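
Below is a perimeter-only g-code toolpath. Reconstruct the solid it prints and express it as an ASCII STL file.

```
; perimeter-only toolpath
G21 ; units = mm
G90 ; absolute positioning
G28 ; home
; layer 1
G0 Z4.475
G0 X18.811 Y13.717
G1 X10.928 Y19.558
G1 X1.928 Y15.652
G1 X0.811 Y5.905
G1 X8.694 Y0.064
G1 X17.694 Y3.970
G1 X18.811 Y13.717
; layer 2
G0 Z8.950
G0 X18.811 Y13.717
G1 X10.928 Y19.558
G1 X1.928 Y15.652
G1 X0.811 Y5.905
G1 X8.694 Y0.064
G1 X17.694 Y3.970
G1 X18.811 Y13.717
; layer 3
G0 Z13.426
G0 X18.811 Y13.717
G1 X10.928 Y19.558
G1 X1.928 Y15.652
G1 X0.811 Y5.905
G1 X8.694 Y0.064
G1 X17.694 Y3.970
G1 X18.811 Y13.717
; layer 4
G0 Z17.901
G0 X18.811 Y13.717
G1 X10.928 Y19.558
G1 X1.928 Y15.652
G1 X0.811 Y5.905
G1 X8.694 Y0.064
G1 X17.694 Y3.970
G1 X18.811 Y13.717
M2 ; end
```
solid part
  facet normal 0.0000 0.0000 -1.0000
    outer loop
      vertex 1.928 15.652 0.000
      vertex 10.928 19.558 0.000
      vertex 18.811 13.717 0.000
    endloop
  endfacet
  facet normal 0.0000 0.0000 -1.0000
    outer loop
      vertex 0.811 5.905 0.000
      vertex 1.928 15.652 0.000
      vertex 18.811 13.717 0.000
    endloop
  endfacet
  facet normal 0.0000 0.0000 -1.0000
    outer loop
      vertex 8.694 0.064 0.000
      vertex 0.811 5.905 0.000
      vertex 18.811 13.717 0.000
    endloop
  endfacet
  facet normal 0.0000 0.0000 -1.0000
    outer loop
      vertex 17.694 3.970 0.000
      vertex 8.694 0.064 0.000
      vertex 18.811 13.717 0.000
    endloop
  endfacet
  facet normal 0.0000 0.0000 1.0000
    outer loop
      vertex 18.811 13.717 17.901
      vertex 10.928 19.558 17.901
      vertex 1.928 15.652 17.901
    endloop
  endfacet
  facet normal 0.0000 0.0000 1.0000
    outer loop
      vertex 18.811 13.717 17.901
      vertex 1.928 15.652 17.901
      vertex 0.811 5.905 17.901
    endloop
  endfacet
  facet normal 0.0000 0.0000 1.0000
    outer loop
      vertex 18.811 13.717 17.901
      vertex 0.811 5.905 17.901
      vertex 8.694 0.064 17.901
    endloop
  endfacet
  facet normal 0.0000 0.0000 1.0000
    outer loop
      vertex 18.811 13.717 17.901
      vertex 8.694 0.064 17.901
      vertex 17.694 3.970 17.901
    endloop
  endfacet
  facet normal 0.5953 0.8035 0.0000
    outer loop
      vertex 18.811 13.717 0.000
      vertex 10.928 19.558 0.000
      vertex 10.928 19.558 17.901
    endloop
  endfacet
  facet normal 0.5953 0.8035 0.0000
    outer loop
      vertex 18.811 13.717 0.000
      vertex 10.928 19.558 17.901
      vertex 18.811 13.717 17.901
    endloop
  endfacet
  facet normal -0.3981 0.9173 0.0000
    outer loop
      vertex 10.928 19.558 0.000
      vertex 1.928 15.652 0.000
      vertex 1.928 15.652 17.901
    endloop
  endfacet
  facet normal -0.3981 0.9173 0.0000
    outer loop
      vertex 10.928 19.558 0.000
      vertex 1.928 15.652 17.901
      vertex 10.928 19.558 17.901
    endloop
  endfacet
  facet normal -0.9935 0.1139 0.0000
    outer loop
      vertex 1.928 15.652 0.000
      vertex 0.811 5.905 0.000
      vertex 0.811 5.905 17.901
    endloop
  endfacet
  facet normal -0.9935 0.1139 0.0000
    outer loop
      vertex 1.928 15.652 0.000
      vertex 0.811 5.905 17.901
      vertex 1.928 15.652 17.901
    endloop
  endfacet
  facet normal -0.5953 -0.8035 0.0000
    outer loop
      vertex 0.811 5.905 0.000
      vertex 8.694 0.064 0.000
      vertex 8.694 0.064 17.901
    endloop
  endfacet
  facet normal -0.5953 -0.8035 0.0000
    outer loop
      vertex 0.811 5.905 0.000
      vertex 8.694 0.064 17.901
      vertex 0.811 5.905 17.901
    endloop
  endfacet
  facet normal 0.3981 -0.9173 0.0000
    outer loop
      vertex 8.694 0.064 0.000
      vertex 17.694 3.970 0.000
      vertex 17.694 3.970 17.901
    endloop
  endfacet
  facet normal 0.3981 -0.9173 0.0000
    outer loop
      vertex 8.694 0.064 0.000
      vertex 17.694 3.970 17.901
      vertex 8.694 0.064 17.901
    endloop
  endfacet
  facet normal 0.9935 -0.1139 0.0000
    outer loop
      vertex 17.694 3.970 0.000
      vertex 18.811 13.717 0.000
      vertex 18.811 13.717 17.901
    endloop
  endfacet
  facet normal 0.9935 -0.1139 0.0000
    outer loop
      vertex 17.694 3.970 0.000
      vertex 18.811 13.717 17.901
      vertex 17.694 3.970 17.901
    endloop
  endfacet
endsolid part

The G0 Z moves step by Δz≈4.475 mm. Every layer's G1 loop is the same polygon, so the solid is a straight extrusion of it from z=0 to z≈17.9. Closing with flat bottom and top caps and triangulating gives 20 facets — a regular 6-sided prism (a cylinder approximated with 6 flat sides), circumscribed radius ≈ 9.81 mm, height ≈ 17.9 mm.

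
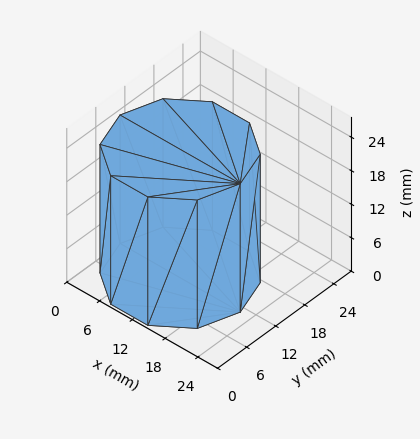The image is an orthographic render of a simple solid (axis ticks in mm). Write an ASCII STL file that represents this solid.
Reading the render: the shape is a regular 10-sided prism (a cylinder approximated with 10 flat sides), circumscribed radius ≈ 11 mm, height ≈ 23 mm (dimensions read to the nearest mm from the axis ticks). For the STL, each face is triangulated and given an outward normal.

solid part
  facet normal 0.0000 0.0000 -1.0000
    outer loop
      vertex 14.4 21.5 0.0
      vertex 19.9 17.5 0.0
      vertex 22.0 11.0 0.0
    endloop
  endfacet
  facet normal 0.0000 0.0000 -1.0000
    outer loop
      vertex 7.6 21.5 0.0
      vertex 14.4 21.5 0.0
      vertex 22.0 11.0 0.0
    endloop
  endfacet
  facet normal 0.0000 0.0000 -1.0000
    outer loop
      vertex 2.1 17.5 0.0
      vertex 7.6 21.5 0.0
      vertex 22.0 11.0 0.0
    endloop
  endfacet
  facet normal 0.0000 0.0000 -1.0000
    outer loop
      vertex 0.0 11.0 0.0
      vertex 2.1 17.5 0.0
      vertex 22.0 11.0 0.0
    endloop
  endfacet
  facet normal 0.0000 0.0000 -1.0000
    outer loop
      vertex 2.1 4.5 0.0
      vertex 0.0 11.0 0.0
      vertex 22.0 11.0 0.0
    endloop
  endfacet
  facet normal 0.0000 0.0000 -1.0000
    outer loop
      vertex 7.6 0.5 0.0
      vertex 2.1 4.5 0.0
      vertex 22.0 11.0 0.0
    endloop
  endfacet
  facet normal 0.0000 0.0000 -1.0000
    outer loop
      vertex 14.4 0.5 0.0
      vertex 7.6 0.5 0.0
      vertex 22.0 11.0 0.0
    endloop
  endfacet
  facet normal 0.0000 0.0000 -1.0000
    outer loop
      vertex 19.9 4.5 0.0
      vertex 14.4 0.5 0.0
      vertex 22.0 11.0 0.0
    endloop
  endfacet
  facet normal 0.0000 0.0000 1.0000
    outer loop
      vertex 22.0 11.0 23.0
      vertex 19.9 17.5 23.0
      vertex 14.4 21.5 23.0
    endloop
  endfacet
  facet normal 0.0000 0.0000 1.0000
    outer loop
      vertex 22.0 11.0 23.0
      vertex 14.4 21.5 23.0
      vertex 7.6 21.5 23.0
    endloop
  endfacet
  facet normal 0.0000 0.0000 1.0000
    outer loop
      vertex 22.0 11.0 23.0
      vertex 7.6 21.5 23.0
      vertex 2.1 17.5 23.0
    endloop
  endfacet
  facet normal 0.0000 0.0000 1.0000
    outer loop
      vertex 22.0 11.0 23.0
      vertex 2.1 17.5 23.0
      vertex 0.0 11.0 23.0
    endloop
  endfacet
  facet normal 0.0000 0.0000 1.0000
    outer loop
      vertex 22.0 11.0 23.0
      vertex 0.0 11.0 23.0
      vertex 2.1 4.5 23.0
    endloop
  endfacet
  facet normal 0.0000 0.0000 1.0000
    outer loop
      vertex 22.0 11.0 23.0
      vertex 2.1 4.5 23.0
      vertex 7.6 0.5 23.0
    endloop
  endfacet
  facet normal 0.0000 0.0000 1.0000
    outer loop
      vertex 22.0 11.0 23.0
      vertex 7.6 0.5 23.0
      vertex 14.4 0.5 23.0
    endloop
  endfacet
  facet normal 0.0000 0.0000 1.0000
    outer loop
      vertex 22.0 11.0 23.0
      vertex 14.4 0.5 23.0
      vertex 19.9 4.5 23.0
    endloop
  endfacet
  facet normal 0.9516 0.3074 0.0000
    outer loop
      vertex 22.0 11.0 0.0
      vertex 19.9 17.5 0.0
      vertex 19.9 17.5 23.0
    endloop
  endfacet
  facet normal 0.9516 0.3074 0.0000
    outer loop
      vertex 22.0 11.0 0.0
      vertex 19.9 17.5 23.0
      vertex 22.0 11.0 23.0
    endloop
  endfacet
  facet normal 0.5882 0.8087 0.0000
    outer loop
      vertex 19.9 17.5 0.0
      vertex 14.4 21.5 0.0
      vertex 14.4 21.5 23.0
    endloop
  endfacet
  facet normal 0.5882 0.8087 0.0000
    outer loop
      vertex 19.9 17.5 0.0
      vertex 14.4 21.5 23.0
      vertex 19.9 17.5 23.0
    endloop
  endfacet
  facet normal 0.0000 1.0000 0.0000
    outer loop
      vertex 14.4 21.5 0.0
      vertex 7.6 21.5 0.0
      vertex 7.6 21.5 23.0
    endloop
  endfacet
  facet normal 0.0000 1.0000 0.0000
    outer loop
      vertex 14.4 21.5 0.0
      vertex 7.6 21.5 23.0
      vertex 14.4 21.5 23.0
    endloop
  endfacet
  facet normal -0.5882 0.8087 0.0000
    outer loop
      vertex 7.6 21.5 0.0
      vertex 2.1 17.5 0.0
      vertex 2.1 17.5 23.0
    endloop
  endfacet
  facet normal -0.5882 0.8087 0.0000
    outer loop
      vertex 7.6 21.5 0.0
      vertex 2.1 17.5 23.0
      vertex 7.6 21.5 23.0
    endloop
  endfacet
  facet normal -0.9516 0.3074 0.0000
    outer loop
      vertex 2.1 17.5 0.0
      vertex 0.0 11.0 0.0
      vertex 0.0 11.0 23.0
    endloop
  endfacet
  facet normal -0.9516 0.3074 0.0000
    outer loop
      vertex 2.1 17.5 0.0
      vertex 0.0 11.0 23.0
      vertex 2.1 17.5 23.0
    endloop
  endfacet
  facet normal -0.9516 -0.3074 0.0000
    outer loop
      vertex 0.0 11.0 0.0
      vertex 2.1 4.5 0.0
      vertex 2.1 4.5 23.0
    endloop
  endfacet
  facet normal -0.9516 -0.3074 0.0000
    outer loop
      vertex 0.0 11.0 0.0
      vertex 2.1 4.5 23.0
      vertex 0.0 11.0 23.0
    endloop
  endfacet
  facet normal -0.5882 -0.8087 0.0000
    outer loop
      vertex 2.1 4.5 0.0
      vertex 7.6 0.5 0.0
      vertex 7.6 0.5 23.0
    endloop
  endfacet
  facet normal -0.5882 -0.8087 0.0000
    outer loop
      vertex 2.1 4.5 0.0
      vertex 7.6 0.5 23.0
      vertex 2.1 4.5 23.0
    endloop
  endfacet
  facet normal 0.0000 -1.0000 0.0000
    outer loop
      vertex 7.6 0.5 0.0
      vertex 14.4 0.5 0.0
      vertex 14.4 0.5 23.0
    endloop
  endfacet
  facet normal 0.0000 -1.0000 0.0000
    outer loop
      vertex 7.6 0.5 0.0
      vertex 14.4 0.5 23.0
      vertex 7.6 0.5 23.0
    endloop
  endfacet
  facet normal 0.5882 -0.8087 0.0000
    outer loop
      vertex 14.4 0.5 0.0
      vertex 19.9 4.5 0.0
      vertex 19.9 4.5 23.0
    endloop
  endfacet
  facet normal 0.5882 -0.8087 0.0000
    outer loop
      vertex 14.4 0.5 0.0
      vertex 19.9 4.5 23.0
      vertex 14.4 0.5 23.0
    endloop
  endfacet
  facet normal 0.9516 -0.3074 0.0000
    outer loop
      vertex 19.9 4.5 0.0
      vertex 22.0 11.0 0.0
      vertex 22.0 11.0 23.0
    endloop
  endfacet
  facet normal 0.9516 -0.3074 0.0000
    outer loop
      vertex 19.9 4.5 0.0
      vertex 22.0 11.0 23.0
      vertex 19.9 4.5 23.0
    endloop
  endfacet
endsolid part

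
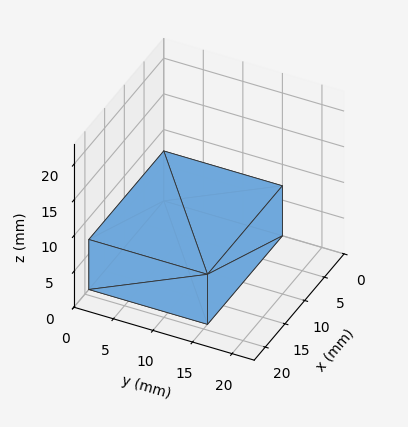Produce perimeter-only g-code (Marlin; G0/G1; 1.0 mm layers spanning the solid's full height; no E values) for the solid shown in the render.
Reading the render: the shape is a rectangular box, roughly 19 × 15 mm footprint and 7 mm tall (dimensions read to the nearest mm from the axis ticks). For the g-code, the solid's height is divided into equal slices at the stated Δz and each level perimeter traced with G1 moves after a G0 lift.

; perimeter-only toolpath
G21 ; units = mm
G90 ; absolute positioning
G28 ; home
; layer 1
G0 Z1.0
G0 X0.0 Y0.0
G1 X19.0 Y0.0
G1 X19.0 Y15.0
G1 X0.0 Y15.0
G1 X0.0 Y0.0
; layer 2
G0 Z2.0
G0 X0.0 Y0.0
G1 X19.0 Y0.0
G1 X19.0 Y15.0
G1 X0.0 Y15.0
G1 X0.0 Y0.0
; layer 3
G0 Z3.0
G0 X0.0 Y0.0
G1 X19.0 Y0.0
G1 X19.0 Y15.0
G1 X0.0 Y15.0
G1 X0.0 Y0.0
; layer 4
G0 Z4.0
G0 X0.0 Y0.0
G1 X19.0 Y0.0
G1 X19.0 Y15.0
G1 X0.0 Y15.0
G1 X0.0 Y0.0
; layer 5
G0 Z5.0
G0 X0.0 Y0.0
G1 X19.0 Y0.0
G1 X19.0 Y15.0
G1 X0.0 Y15.0
G1 X0.0 Y0.0
; layer 6
G0 Z6.0
G0 X0.0 Y0.0
G1 X19.0 Y0.0
G1 X19.0 Y15.0
G1 X0.0 Y15.0
G1 X0.0 Y0.0
; layer 7
G0 Z7.0
G0 X0.0 Y0.0
G1 X19.0 Y0.0
G1 X19.0 Y15.0
G1 X0.0 Y15.0
G1 X0.0 Y0.0
M2 ; end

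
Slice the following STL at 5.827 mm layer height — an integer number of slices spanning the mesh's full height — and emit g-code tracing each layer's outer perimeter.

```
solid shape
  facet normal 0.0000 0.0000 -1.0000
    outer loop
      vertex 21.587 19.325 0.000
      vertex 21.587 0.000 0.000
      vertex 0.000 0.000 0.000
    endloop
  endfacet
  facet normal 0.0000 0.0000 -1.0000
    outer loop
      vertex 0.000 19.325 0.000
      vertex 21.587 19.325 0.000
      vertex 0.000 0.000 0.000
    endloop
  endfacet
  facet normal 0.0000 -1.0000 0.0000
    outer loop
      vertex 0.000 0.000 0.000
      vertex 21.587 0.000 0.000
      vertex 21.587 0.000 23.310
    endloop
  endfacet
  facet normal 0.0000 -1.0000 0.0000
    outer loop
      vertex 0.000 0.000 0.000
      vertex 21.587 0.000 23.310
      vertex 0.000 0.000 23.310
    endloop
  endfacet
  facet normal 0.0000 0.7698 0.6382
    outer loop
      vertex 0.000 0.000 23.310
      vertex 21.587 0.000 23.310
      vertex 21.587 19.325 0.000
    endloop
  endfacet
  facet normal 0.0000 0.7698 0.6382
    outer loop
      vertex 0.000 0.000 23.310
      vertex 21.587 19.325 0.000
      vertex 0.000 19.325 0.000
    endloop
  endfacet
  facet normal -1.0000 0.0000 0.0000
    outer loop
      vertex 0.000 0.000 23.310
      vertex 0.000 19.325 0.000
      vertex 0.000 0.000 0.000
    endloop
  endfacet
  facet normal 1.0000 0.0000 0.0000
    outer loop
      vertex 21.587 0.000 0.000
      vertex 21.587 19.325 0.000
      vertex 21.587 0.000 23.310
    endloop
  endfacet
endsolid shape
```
; perimeter-only toolpath
G21 ; units = mm
G90 ; absolute positioning
G28 ; home
; layer 1
G0 Z5.827
G0 X0.000 Y0.000
G1 X21.587 Y0.000
G1 X21.587 Y14.494
G1 X0.000 Y14.494
G1 X0.000 Y0.000
; layer 2
G0 Z11.655
G0 X0.000 Y0.000
G1 X21.587 Y0.000
G1 X21.587 Y9.662
G1 X0.000 Y9.662
G1 X0.000 Y0.000
; layer 3
G0 Z17.482
G0 X0.000 Y0.000
G1 X21.587 Y0.000
G1 X21.587 Y4.831
G1 X0.000 Y4.831
G1 X0.000 Y0.000
M2 ; end

The solid is a wedge (ramp): 21.6 × 19.3 mm base, rising to 23.3 mm along the y=0 edge and sloping linearly to z=0 at y=19.3. Slicing at Δz = 5.827 mm — 4 equal slices spanning the solid's height, so layer i sits at z = i·h/4 — gives 3 non-empty perimeters. Each is a 4-segment closed polygon; G0 lifts to the layer z and rapids to the start vertex, then G1 traces the edges. The cross-section shrinks linearly with z (the slice at the apex is degenerate and omitted).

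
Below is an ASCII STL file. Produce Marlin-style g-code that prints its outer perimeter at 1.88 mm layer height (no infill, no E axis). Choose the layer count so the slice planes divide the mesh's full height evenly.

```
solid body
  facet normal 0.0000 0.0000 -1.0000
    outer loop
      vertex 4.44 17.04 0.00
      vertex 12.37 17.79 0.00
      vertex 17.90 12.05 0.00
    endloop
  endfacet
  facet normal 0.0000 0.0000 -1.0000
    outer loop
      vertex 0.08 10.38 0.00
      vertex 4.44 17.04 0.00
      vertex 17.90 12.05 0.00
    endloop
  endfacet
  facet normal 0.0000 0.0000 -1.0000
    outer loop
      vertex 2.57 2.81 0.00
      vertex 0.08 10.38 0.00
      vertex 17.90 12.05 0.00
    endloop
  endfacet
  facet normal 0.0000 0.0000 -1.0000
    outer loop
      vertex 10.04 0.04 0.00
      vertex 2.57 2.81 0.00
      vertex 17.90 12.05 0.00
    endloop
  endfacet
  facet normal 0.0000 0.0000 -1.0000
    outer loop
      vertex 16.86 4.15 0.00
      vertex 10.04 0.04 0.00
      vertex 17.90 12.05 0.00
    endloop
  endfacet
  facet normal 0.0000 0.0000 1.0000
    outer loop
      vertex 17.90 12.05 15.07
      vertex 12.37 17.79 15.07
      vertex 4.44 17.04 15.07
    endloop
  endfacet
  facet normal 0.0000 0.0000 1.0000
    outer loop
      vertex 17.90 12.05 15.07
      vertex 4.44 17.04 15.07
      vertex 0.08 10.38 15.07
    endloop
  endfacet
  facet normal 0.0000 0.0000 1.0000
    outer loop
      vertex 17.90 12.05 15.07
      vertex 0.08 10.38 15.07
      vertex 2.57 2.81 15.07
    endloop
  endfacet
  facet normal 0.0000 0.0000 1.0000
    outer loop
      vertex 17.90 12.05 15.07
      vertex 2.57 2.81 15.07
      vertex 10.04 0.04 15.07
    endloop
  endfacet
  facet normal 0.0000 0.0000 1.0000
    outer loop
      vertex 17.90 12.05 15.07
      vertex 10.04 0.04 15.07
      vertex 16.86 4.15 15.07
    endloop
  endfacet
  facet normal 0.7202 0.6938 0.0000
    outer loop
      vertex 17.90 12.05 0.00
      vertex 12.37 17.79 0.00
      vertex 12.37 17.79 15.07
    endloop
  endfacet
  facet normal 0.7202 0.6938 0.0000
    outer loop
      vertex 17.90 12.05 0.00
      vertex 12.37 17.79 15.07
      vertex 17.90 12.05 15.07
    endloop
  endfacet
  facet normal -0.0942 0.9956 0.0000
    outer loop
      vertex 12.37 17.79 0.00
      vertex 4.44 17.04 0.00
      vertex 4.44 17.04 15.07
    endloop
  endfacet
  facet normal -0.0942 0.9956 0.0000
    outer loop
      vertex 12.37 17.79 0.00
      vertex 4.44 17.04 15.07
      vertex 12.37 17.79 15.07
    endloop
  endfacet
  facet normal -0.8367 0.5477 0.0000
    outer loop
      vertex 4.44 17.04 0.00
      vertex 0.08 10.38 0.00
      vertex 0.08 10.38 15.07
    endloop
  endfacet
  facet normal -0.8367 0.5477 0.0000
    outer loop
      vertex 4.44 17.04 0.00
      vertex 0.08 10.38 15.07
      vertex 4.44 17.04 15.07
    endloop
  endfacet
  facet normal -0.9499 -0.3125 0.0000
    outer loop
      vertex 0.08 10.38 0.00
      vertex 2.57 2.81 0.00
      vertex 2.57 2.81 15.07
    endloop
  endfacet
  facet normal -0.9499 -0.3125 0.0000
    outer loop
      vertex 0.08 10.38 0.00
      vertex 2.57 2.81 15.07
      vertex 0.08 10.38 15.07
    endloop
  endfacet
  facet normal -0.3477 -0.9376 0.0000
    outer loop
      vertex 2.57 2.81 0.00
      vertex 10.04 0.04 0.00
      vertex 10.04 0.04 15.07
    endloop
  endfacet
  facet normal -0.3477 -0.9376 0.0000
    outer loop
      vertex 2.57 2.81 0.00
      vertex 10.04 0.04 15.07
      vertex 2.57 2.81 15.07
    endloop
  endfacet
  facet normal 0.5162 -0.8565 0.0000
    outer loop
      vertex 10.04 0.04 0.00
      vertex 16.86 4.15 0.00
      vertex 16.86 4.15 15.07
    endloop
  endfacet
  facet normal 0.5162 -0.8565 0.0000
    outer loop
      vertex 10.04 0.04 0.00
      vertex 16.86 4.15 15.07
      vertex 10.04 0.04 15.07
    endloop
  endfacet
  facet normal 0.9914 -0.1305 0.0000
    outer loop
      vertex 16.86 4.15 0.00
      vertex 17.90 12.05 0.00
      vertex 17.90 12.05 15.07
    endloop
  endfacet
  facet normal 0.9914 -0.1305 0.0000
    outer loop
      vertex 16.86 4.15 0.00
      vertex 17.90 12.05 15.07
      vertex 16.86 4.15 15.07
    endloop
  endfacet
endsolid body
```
; perimeter-only toolpath
G21 ; units = mm
G90 ; absolute positioning
G28 ; home
; layer 1
G0 Z1.88
G0 X17.90 Y12.05
G1 X12.37 Y17.79
G1 X4.44 Y17.04
G1 X0.08 Y10.38
G1 X2.57 Y2.81
G1 X10.04 Y0.04
G1 X16.86 Y4.15
G1 X17.90 Y12.05
; layer 2
G0 Z3.77
G0 X17.90 Y12.05
G1 X12.37 Y17.79
G1 X4.44 Y17.04
G1 X0.08 Y10.38
G1 X2.57 Y2.81
G1 X10.04 Y0.04
G1 X16.86 Y4.15
G1 X17.90 Y12.05
; layer 3
G0 Z5.65
G0 X17.90 Y12.05
G1 X12.37 Y17.79
G1 X4.44 Y17.04
G1 X0.08 Y10.38
G1 X2.57 Y2.81
G1 X10.04 Y0.04
G1 X16.86 Y4.15
G1 X17.90 Y12.05
; layer 4
G0 Z7.54
G0 X17.90 Y12.05
G1 X12.37 Y17.79
G1 X4.44 Y17.04
G1 X0.08 Y10.38
G1 X2.57 Y2.81
G1 X10.04 Y0.04
G1 X16.86 Y4.15
G1 X17.90 Y12.05
; layer 5
G0 Z9.42
G0 X17.90 Y12.05
G1 X12.37 Y17.79
G1 X4.44 Y17.04
G1 X0.08 Y10.38
G1 X2.57 Y2.81
G1 X10.04 Y0.04
G1 X16.86 Y4.15
G1 X17.90 Y12.05
; layer 6
G0 Z11.30
G0 X17.90 Y12.05
G1 X12.37 Y17.79
G1 X4.44 Y17.04
G1 X0.08 Y10.38
G1 X2.57 Y2.81
G1 X10.04 Y0.04
G1 X16.86 Y4.15
G1 X17.90 Y12.05
; layer 7
G0 Z13.19
G0 X17.90 Y12.05
G1 X12.37 Y17.79
G1 X4.44 Y17.04
G1 X0.08 Y10.38
G1 X2.57 Y2.81
G1 X10.04 Y0.04
G1 X16.86 Y4.15
G1 X17.90 Y12.05
; layer 8
G0 Z15.07
G0 X17.90 Y12.05
G1 X12.37 Y17.79
G1 X4.44 Y17.04
G1 X0.08 Y10.38
G1 X2.57 Y2.81
G1 X10.04 Y0.04
G1 X16.86 Y4.15
G1 X17.90 Y12.05
M2 ; end

The solid is a regular 7-sided prism (a cylinder approximated with 7 flat sides), circumscribed radius ≈ 9.18 mm, height ≈ 15.1 mm. Slicing at Δz = 1.88 mm — 8 equal slices spanning the solid's height, so layer i sits at z = i·h/8 — gives 8 non-empty perimeters. Each is a 7-segment closed polygon; G0 lifts to the layer z and rapids to the start vertex, then G1 traces the edges.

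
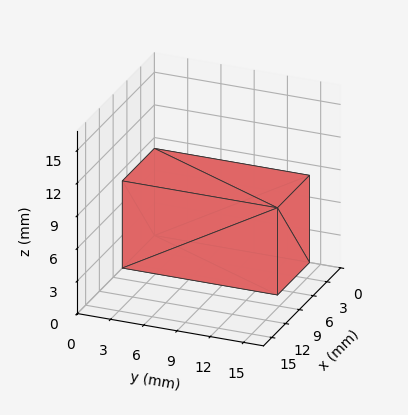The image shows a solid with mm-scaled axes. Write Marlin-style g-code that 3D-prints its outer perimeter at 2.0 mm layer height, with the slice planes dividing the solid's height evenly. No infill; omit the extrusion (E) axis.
Reading the render: the shape is a rectangular box, roughly 7 × 14 mm footprint and 8 mm tall (dimensions read to the nearest mm from the axis ticks). For the g-code, the solid's height is divided into equal slices at the stated Δz and each level perimeter traced with G1 moves after a G0 lift.

; perimeter-only toolpath
G21 ; units = mm
G90 ; absolute positioning
G28 ; home
; layer 1
G0 Z2.0
G0 X0.0 Y0.0
G1 X7.0 Y0.0
G1 X7.0 Y14.0
G1 X0.0 Y14.0
G1 X0.0 Y0.0
; layer 2
G0 Z4.0
G0 X0.0 Y0.0
G1 X7.0 Y0.0
G1 X7.0 Y14.0
G1 X0.0 Y14.0
G1 X0.0 Y0.0
; layer 3
G0 Z6.0
G0 X0.0 Y0.0
G1 X7.0 Y0.0
G1 X7.0 Y14.0
G1 X0.0 Y14.0
G1 X0.0 Y0.0
; layer 4
G0 Z8.0
G0 X0.0 Y0.0
G1 X7.0 Y0.0
G1 X7.0 Y14.0
G1 X0.0 Y14.0
G1 X0.0 Y0.0
M2 ; end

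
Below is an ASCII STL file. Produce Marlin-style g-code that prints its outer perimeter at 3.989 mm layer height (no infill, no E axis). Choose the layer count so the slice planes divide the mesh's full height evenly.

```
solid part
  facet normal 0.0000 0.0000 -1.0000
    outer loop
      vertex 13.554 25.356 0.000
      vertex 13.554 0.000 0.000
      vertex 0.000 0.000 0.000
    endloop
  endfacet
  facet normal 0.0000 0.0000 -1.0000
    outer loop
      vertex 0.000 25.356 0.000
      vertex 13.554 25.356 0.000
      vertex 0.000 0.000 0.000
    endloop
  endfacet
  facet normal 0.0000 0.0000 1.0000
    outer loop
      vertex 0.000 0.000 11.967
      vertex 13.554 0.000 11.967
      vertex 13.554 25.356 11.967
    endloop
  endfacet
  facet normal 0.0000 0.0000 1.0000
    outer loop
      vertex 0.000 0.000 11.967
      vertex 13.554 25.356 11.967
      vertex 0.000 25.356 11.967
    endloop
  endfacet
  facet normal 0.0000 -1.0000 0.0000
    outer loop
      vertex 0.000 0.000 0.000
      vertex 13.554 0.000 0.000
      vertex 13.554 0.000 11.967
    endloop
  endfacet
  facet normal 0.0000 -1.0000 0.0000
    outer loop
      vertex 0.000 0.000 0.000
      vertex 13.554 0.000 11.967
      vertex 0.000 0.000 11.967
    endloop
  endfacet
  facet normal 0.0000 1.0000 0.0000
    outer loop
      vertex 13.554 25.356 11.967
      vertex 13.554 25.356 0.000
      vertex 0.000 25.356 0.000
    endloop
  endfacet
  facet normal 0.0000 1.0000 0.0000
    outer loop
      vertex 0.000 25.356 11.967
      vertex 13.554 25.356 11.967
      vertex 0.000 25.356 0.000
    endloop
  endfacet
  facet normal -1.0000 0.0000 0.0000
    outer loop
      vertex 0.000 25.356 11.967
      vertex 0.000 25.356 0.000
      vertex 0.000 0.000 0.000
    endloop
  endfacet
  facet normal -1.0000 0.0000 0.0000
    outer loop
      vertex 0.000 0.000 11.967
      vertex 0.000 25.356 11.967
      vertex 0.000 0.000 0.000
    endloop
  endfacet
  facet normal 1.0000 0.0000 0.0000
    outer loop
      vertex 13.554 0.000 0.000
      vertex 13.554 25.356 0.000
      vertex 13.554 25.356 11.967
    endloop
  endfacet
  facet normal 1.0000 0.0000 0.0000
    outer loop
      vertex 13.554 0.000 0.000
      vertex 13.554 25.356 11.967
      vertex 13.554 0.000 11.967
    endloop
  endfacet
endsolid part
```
; perimeter-only toolpath
G21 ; units = mm
G90 ; absolute positioning
G28 ; home
; layer 1
G0 Z3.989
G0 X0.000 Y0.000
G1 X13.554 Y0.000
G1 X13.554 Y25.356
G1 X0.000 Y25.356
G1 X0.000 Y0.000
; layer 2
G0 Z7.978
G0 X0.000 Y0.000
G1 X13.554 Y0.000
G1 X13.554 Y25.356
G1 X0.000 Y25.356
G1 X0.000 Y0.000
; layer 3
G0 Z11.967
G0 X0.000 Y0.000
G1 X13.554 Y0.000
G1 X13.554 Y25.356
G1 X0.000 Y25.356
G1 X0.000 Y0.000
M2 ; end

The solid is a rectangular box, roughly 13.6 × 25.4 mm footprint and 12 mm tall. Slicing at Δz = 3.989 mm — 3 equal slices spanning the solid's height, so layer i sits at z = i·h/3 — gives 3 non-empty perimeters. Each is a 4-segment closed polygon; G0 lifts to the layer z and rapids to the start vertex, then G1 traces the edges.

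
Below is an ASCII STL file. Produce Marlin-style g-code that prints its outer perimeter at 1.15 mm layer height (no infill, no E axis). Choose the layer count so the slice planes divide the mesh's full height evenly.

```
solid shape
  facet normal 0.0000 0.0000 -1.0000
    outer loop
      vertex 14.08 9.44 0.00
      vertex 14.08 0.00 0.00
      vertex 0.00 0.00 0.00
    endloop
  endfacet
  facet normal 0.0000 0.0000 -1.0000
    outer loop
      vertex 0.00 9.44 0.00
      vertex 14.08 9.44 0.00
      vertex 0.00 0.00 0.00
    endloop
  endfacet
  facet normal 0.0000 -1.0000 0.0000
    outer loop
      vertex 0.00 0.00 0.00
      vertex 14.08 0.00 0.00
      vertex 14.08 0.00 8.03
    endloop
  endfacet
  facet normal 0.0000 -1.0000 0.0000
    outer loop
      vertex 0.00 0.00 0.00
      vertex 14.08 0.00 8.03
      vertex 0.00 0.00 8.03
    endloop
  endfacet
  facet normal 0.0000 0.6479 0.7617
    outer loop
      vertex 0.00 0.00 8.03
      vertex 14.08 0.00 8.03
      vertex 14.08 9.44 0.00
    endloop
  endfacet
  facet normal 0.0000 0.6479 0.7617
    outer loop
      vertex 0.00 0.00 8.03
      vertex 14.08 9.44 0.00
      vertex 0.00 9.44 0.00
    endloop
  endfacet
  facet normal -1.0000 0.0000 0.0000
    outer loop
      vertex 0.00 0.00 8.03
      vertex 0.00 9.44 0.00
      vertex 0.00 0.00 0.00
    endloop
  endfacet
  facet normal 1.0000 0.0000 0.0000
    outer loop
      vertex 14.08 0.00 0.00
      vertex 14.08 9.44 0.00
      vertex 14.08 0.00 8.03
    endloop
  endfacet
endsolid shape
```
; perimeter-only toolpath
G21 ; units = mm
G90 ; absolute positioning
G28 ; home
; layer 1
G0 Z1.15
G0 X0.00 Y0.00
G1 X14.08 Y0.00
G1 X14.08 Y8.09
G1 X0.00 Y8.09
G1 X0.00 Y0.00
; layer 2
G0 Z2.29
G0 X0.00 Y0.00
G1 X14.08 Y0.00
G1 X14.08 Y6.74
G1 X0.00 Y6.74
G1 X0.00 Y0.00
; layer 3
G0 Z3.44
G0 X0.00 Y0.00
G1 X14.08 Y0.00
G1 X14.08 Y5.39
G1 X0.00 Y5.39
G1 X0.00 Y0.00
; layer 4
G0 Z4.59
G0 X0.00 Y0.00
G1 X14.08 Y0.00
G1 X14.08 Y4.05
G1 X0.00 Y4.05
G1 X0.00 Y0.00
; layer 5
G0 Z5.74
G0 X0.00 Y0.00
G1 X14.08 Y0.00
G1 X14.08 Y2.70
G1 X0.00 Y2.70
G1 X0.00 Y0.00
; layer 6
G0 Z6.88
G0 X0.00 Y0.00
G1 X14.08 Y0.00
G1 X14.08 Y1.35
G1 X0.00 Y1.35
G1 X0.00 Y0.00
M2 ; end

The solid is a wedge (ramp): 14.1 × 9.44 mm base, rising to 8.03 mm along the y=0 edge and sloping linearly to z=0 at y=9.44. Slicing at Δz = 1.15 mm — 7 equal slices spanning the solid's height, so layer i sits at z = i·h/7 — gives 6 non-empty perimeters. Each is a 4-segment closed polygon; G0 lifts to the layer z and rapids to the start vertex, then G1 traces the edges. The cross-section shrinks linearly with z (the slice at the apex is degenerate and omitted).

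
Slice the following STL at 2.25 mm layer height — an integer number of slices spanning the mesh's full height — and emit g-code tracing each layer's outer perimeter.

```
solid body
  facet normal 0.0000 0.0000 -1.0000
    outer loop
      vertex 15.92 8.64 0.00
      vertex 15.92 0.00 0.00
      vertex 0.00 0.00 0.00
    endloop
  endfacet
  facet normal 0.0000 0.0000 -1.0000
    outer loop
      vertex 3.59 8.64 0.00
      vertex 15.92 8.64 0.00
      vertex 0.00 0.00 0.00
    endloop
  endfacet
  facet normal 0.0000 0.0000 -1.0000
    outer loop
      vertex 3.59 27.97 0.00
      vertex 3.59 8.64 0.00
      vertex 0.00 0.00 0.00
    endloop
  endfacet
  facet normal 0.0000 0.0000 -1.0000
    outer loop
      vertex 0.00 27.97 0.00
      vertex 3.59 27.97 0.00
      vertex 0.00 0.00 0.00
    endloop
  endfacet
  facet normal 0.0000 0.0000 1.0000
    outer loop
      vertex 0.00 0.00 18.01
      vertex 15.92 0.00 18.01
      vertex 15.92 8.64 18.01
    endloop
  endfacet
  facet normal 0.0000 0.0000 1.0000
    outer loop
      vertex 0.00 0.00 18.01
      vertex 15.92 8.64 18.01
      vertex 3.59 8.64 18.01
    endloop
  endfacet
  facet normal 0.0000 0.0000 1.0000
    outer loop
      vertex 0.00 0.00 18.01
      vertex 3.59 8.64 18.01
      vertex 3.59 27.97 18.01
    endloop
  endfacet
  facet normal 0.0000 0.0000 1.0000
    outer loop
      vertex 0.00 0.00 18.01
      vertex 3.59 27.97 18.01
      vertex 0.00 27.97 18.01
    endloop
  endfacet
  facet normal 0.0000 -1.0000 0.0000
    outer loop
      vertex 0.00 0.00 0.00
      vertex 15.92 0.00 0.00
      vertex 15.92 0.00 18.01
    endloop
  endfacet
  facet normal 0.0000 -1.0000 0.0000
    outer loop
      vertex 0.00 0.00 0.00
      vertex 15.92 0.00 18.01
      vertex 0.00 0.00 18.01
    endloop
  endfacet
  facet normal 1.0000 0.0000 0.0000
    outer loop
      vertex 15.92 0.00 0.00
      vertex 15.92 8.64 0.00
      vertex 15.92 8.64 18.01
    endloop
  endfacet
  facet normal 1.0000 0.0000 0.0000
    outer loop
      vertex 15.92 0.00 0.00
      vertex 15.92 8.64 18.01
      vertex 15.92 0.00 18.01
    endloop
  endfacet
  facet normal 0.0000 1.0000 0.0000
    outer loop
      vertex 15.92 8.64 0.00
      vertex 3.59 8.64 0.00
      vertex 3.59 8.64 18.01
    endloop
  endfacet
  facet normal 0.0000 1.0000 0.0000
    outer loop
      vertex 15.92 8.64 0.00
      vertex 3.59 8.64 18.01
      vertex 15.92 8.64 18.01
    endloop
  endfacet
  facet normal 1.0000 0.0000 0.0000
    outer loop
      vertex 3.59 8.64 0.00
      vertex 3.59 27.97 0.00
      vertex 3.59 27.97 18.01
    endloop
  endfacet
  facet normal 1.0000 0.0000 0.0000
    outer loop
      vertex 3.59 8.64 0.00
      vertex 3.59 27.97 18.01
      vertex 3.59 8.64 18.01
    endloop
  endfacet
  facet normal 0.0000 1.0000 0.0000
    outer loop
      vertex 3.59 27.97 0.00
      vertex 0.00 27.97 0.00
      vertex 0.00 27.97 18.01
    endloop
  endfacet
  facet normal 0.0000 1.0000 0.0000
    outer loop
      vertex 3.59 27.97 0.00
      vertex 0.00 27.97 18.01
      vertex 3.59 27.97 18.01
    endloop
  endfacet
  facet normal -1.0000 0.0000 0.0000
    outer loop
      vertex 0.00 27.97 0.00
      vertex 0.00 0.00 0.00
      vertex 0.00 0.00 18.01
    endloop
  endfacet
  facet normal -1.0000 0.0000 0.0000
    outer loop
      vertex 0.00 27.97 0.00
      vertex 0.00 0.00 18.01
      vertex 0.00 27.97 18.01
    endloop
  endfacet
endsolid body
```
; perimeter-only toolpath
G21 ; units = mm
G90 ; absolute positioning
G28 ; home
; layer 1
G0 Z2.25
G0 X0.00 Y0.00
G1 X15.92 Y0.00
G1 X15.92 Y8.64
G1 X3.59 Y8.64
G1 X3.59 Y27.97
G1 X0.00 Y27.97
G1 X0.00 Y0.00
; layer 2
G0 Z4.50
G0 X0.00 Y0.00
G1 X15.92 Y0.00
G1 X15.92 Y8.64
G1 X3.59 Y8.64
G1 X3.59 Y27.97
G1 X0.00 Y27.97
G1 X0.00 Y0.00
; layer 3
G0 Z6.75
G0 X0.00 Y0.00
G1 X15.92 Y0.00
G1 X15.92 Y8.64
G1 X3.59 Y8.64
G1 X3.59 Y27.97
G1 X0.00 Y27.97
G1 X0.00 Y0.00
; layer 4
G0 Z9.01
G0 X0.00 Y0.00
G1 X15.92 Y0.00
G1 X15.92 Y8.64
G1 X3.59 Y8.64
G1 X3.59 Y27.97
G1 X0.00 Y27.97
G1 X0.00 Y0.00
; layer 5
G0 Z11.26
G0 X0.00 Y0.00
G1 X15.92 Y0.00
G1 X15.92 Y8.64
G1 X3.59 Y8.64
G1 X3.59 Y27.97
G1 X0.00 Y27.97
G1 X0.00 Y0.00
; layer 6
G0 Z13.51
G0 X0.00 Y0.00
G1 X15.92 Y0.00
G1 X15.92 Y8.64
G1 X3.59 Y8.64
G1 X3.59 Y27.97
G1 X0.00 Y27.97
G1 X0.00 Y0.00
; layer 7
G0 Z15.76
G0 X0.00 Y0.00
G1 X15.92 Y0.00
G1 X15.92 Y8.64
G1 X3.59 Y8.64
G1 X3.59 Y27.97
G1 X0.00 Y27.97
G1 X0.00 Y0.00
; layer 8
G0 Z18.01
G0 X0.00 Y0.00
G1 X15.92 Y0.00
G1 X15.92 Y8.64
G1 X3.59 Y8.64
G1 X3.59 Y27.97
G1 X0.00 Y27.97
G1 X0.00 Y0.00
M2 ; end

The solid is an L-shaped prism: outer 15.9 × 28 mm, arm thicknesses ≈ 8.64 mm (horizontal) and 3.59 mm (vertical), extruded 18 mm in z. Slicing at Δz = 2.25 mm — 8 equal slices spanning the solid's height, so layer i sits at z = i·h/8 — gives 8 non-empty perimeters. Each is a 6-segment closed polygon; G0 lifts to the layer z and rapids to the start vertex, then G1 traces the edges.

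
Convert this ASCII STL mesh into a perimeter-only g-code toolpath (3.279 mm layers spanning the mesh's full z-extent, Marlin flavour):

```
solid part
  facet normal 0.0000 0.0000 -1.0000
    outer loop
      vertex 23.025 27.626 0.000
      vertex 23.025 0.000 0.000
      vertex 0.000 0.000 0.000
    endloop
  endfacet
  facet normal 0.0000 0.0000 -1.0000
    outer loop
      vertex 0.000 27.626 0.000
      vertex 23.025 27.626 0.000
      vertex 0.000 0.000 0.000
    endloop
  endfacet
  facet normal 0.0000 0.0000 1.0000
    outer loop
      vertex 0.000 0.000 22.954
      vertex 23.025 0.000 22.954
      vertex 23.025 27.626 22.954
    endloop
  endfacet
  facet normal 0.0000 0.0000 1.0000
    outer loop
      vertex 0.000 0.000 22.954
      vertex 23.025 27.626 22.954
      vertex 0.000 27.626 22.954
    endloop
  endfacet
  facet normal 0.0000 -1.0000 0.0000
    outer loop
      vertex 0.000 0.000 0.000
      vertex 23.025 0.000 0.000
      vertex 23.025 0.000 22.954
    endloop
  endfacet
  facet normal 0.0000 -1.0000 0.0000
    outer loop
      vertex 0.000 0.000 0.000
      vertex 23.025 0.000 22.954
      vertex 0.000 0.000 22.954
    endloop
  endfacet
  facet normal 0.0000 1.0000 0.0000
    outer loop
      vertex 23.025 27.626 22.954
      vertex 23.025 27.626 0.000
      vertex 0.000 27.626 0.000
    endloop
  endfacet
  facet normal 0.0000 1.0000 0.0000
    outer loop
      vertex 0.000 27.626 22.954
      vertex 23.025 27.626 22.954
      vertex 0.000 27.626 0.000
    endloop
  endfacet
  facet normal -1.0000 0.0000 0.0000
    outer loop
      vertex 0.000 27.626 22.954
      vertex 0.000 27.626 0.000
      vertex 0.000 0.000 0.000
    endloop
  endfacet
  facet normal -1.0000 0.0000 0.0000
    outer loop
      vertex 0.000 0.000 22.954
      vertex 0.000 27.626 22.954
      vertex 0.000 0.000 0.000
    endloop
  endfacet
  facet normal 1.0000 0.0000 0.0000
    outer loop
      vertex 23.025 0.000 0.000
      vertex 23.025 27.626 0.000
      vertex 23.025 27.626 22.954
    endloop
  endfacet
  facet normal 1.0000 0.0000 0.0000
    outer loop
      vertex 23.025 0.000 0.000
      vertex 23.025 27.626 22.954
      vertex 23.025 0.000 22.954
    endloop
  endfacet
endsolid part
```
; perimeter-only toolpath
G21 ; units = mm
G90 ; absolute positioning
G28 ; home
; layer 1
G0 Z3.279
G0 X0.000 Y0.000
G1 X23.025 Y0.000
G1 X23.025 Y27.626
G1 X0.000 Y27.626
G1 X0.000 Y0.000
; layer 2
G0 Z6.558
G0 X0.000 Y0.000
G1 X23.025 Y0.000
G1 X23.025 Y27.626
G1 X0.000 Y27.626
G1 X0.000 Y0.000
; layer 3
G0 Z9.837
G0 X0.000 Y0.000
G1 X23.025 Y0.000
G1 X23.025 Y27.626
G1 X0.000 Y27.626
G1 X0.000 Y0.000
; layer 4
G0 Z13.117
G0 X0.000 Y0.000
G1 X23.025 Y0.000
G1 X23.025 Y27.626
G1 X0.000 Y27.626
G1 X0.000 Y0.000
; layer 5
G0 Z16.396
G0 X0.000 Y0.000
G1 X23.025 Y0.000
G1 X23.025 Y27.626
G1 X0.000 Y27.626
G1 X0.000 Y0.000
; layer 6
G0 Z19.675
G0 X0.000 Y0.000
G1 X23.025 Y0.000
G1 X23.025 Y27.626
G1 X0.000 Y27.626
G1 X0.000 Y0.000
; layer 7
G0 Z22.954
G0 X0.000 Y0.000
G1 X23.025 Y0.000
G1 X23.025 Y27.626
G1 X0.000 Y27.626
G1 X0.000 Y0.000
M2 ; end

The solid is a rectangular box, roughly 23 × 27.6 mm footprint and 23 mm tall. Slicing at Δz = 3.279 mm — 7 equal slices spanning the solid's height, so layer i sits at z = i·h/7 — gives 7 non-empty perimeters. Each is a 4-segment closed polygon; G0 lifts to the layer z and rapids to the start vertex, then G1 traces the edges.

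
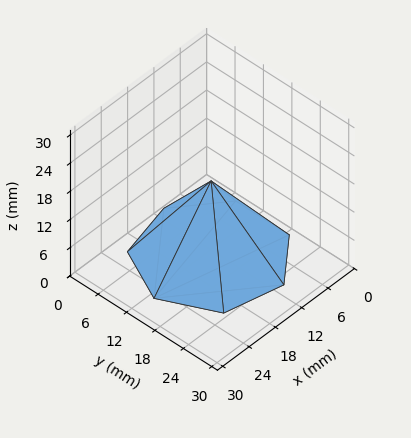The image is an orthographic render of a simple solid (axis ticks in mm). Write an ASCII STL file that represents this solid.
Reading the render: the shape is a regular 7-sided pyramid, base circumscribed radius ≈ 13 mm, apex at z ≈ 16 mm (dimensions read to the nearest mm from the axis ticks). For the STL, each face is triangulated and given an outward normal.

solid part
  facet normal 0.0000 0.0000 -1.0000
    outer loop
      vertex 10.107 25.674 0.000
      vertex 21.105 23.164 0.000
      vertex 26.000 13.000 0.000
    endloop
  endfacet
  facet normal 0.0000 0.0000 -1.0000
    outer loop
      vertex 1.287 18.640 0.000
      vertex 10.107 25.674 0.000
      vertex 26.000 13.000 0.000
    endloop
  endfacet
  facet normal 0.0000 0.0000 -1.0000
    outer loop
      vertex 1.287 7.360 0.000
      vertex 1.287 18.640 0.000
      vertex 26.000 13.000 0.000
    endloop
  endfacet
  facet normal 0.0000 0.0000 -1.0000
    outer loop
      vertex 10.107 0.326 0.000
      vertex 1.287 7.360 0.000
      vertex 26.000 13.000 0.000
    endloop
  endfacet
  facet normal 0.0000 0.0000 -1.0000
    outer loop
      vertex 21.105 2.836 0.000
      vertex 10.107 0.326 0.000
      vertex 26.000 13.000 0.000
    endloop
  endfacet
  facet normal 0.7270 0.3501 0.5907
    outer loop
      vertex 26.000 13.000 0.000
      vertex 21.105 23.164 0.000
      vertex 13.000 13.000 16.000
    endloop
  endfacet
  facet normal 0.1795 0.7867 0.5907
    outer loop
      vertex 21.105 23.164 0.000
      vertex 10.107 25.674 0.000
      vertex 13.000 13.000 16.000
    endloop
  endfacet
  facet normal -0.5031 0.6309 0.5907
    outer loop
      vertex 10.107 25.674 0.000
      vertex 1.287 18.640 0.000
      vertex 13.000 13.000 16.000
    endloop
  endfacet
  facet normal -0.8069 0.0000 0.5907
    outer loop
      vertex 1.287 18.640 0.000
      vertex 1.287 7.360 0.000
      vertex 13.000 13.000 16.000
    endloop
  endfacet
  facet normal -0.5031 -0.6309 0.5907
    outer loop
      vertex 1.287 7.360 0.000
      vertex 10.107 0.326 0.000
      vertex 13.000 13.000 16.000
    endloop
  endfacet
  facet normal 0.1795 -0.7867 0.5907
    outer loop
      vertex 10.107 0.326 0.000
      vertex 21.105 2.836 0.000
      vertex 13.000 13.000 16.000
    endloop
  endfacet
  facet normal 0.7270 -0.3501 0.5907
    outer loop
      vertex 21.105 2.836 0.000
      vertex 26.000 13.000 0.000
      vertex 13.000 13.000 16.000
    endloop
  endfacet
endsolid part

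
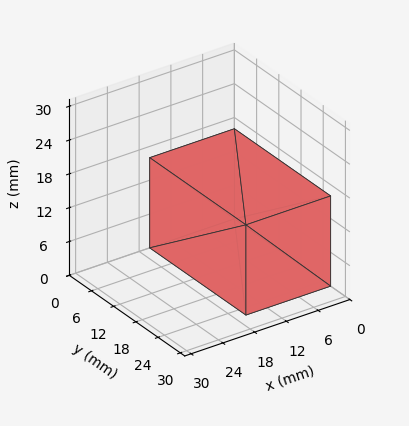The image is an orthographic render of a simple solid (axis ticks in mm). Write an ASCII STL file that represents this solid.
Reading the render: the shape is a rectangular box, roughly 16 × 26 mm footprint and 16 mm tall (dimensions read to the nearest mm from the axis ticks). For the STL, each face is triangulated and given an outward normal.

solid part
  facet normal 0.0000 0.0000 -1.0000
    outer loop
      vertex 16.00 26.00 0.00
      vertex 16.00 0.00 0.00
      vertex 0.00 0.00 0.00
    endloop
  endfacet
  facet normal 0.0000 0.0000 -1.0000
    outer loop
      vertex 0.00 26.00 0.00
      vertex 16.00 26.00 0.00
      vertex 0.00 0.00 0.00
    endloop
  endfacet
  facet normal 0.0000 0.0000 1.0000
    outer loop
      vertex 0.00 0.00 16.00
      vertex 16.00 0.00 16.00
      vertex 16.00 26.00 16.00
    endloop
  endfacet
  facet normal 0.0000 0.0000 1.0000
    outer loop
      vertex 0.00 0.00 16.00
      vertex 16.00 26.00 16.00
      vertex 0.00 26.00 16.00
    endloop
  endfacet
  facet normal 0.0000 -1.0000 0.0000
    outer loop
      vertex 0.00 0.00 0.00
      vertex 16.00 0.00 0.00
      vertex 16.00 0.00 16.00
    endloop
  endfacet
  facet normal 0.0000 -1.0000 0.0000
    outer loop
      vertex 0.00 0.00 0.00
      vertex 16.00 0.00 16.00
      vertex 0.00 0.00 16.00
    endloop
  endfacet
  facet normal 0.0000 1.0000 0.0000
    outer loop
      vertex 16.00 26.00 16.00
      vertex 16.00 26.00 0.00
      vertex 0.00 26.00 0.00
    endloop
  endfacet
  facet normal 0.0000 1.0000 0.0000
    outer loop
      vertex 0.00 26.00 16.00
      vertex 16.00 26.00 16.00
      vertex 0.00 26.00 0.00
    endloop
  endfacet
  facet normal -1.0000 0.0000 0.0000
    outer loop
      vertex 0.00 26.00 16.00
      vertex 0.00 26.00 0.00
      vertex 0.00 0.00 0.00
    endloop
  endfacet
  facet normal -1.0000 0.0000 0.0000
    outer loop
      vertex 0.00 0.00 16.00
      vertex 0.00 26.00 16.00
      vertex 0.00 0.00 0.00
    endloop
  endfacet
  facet normal 1.0000 0.0000 0.0000
    outer loop
      vertex 16.00 0.00 0.00
      vertex 16.00 26.00 0.00
      vertex 16.00 26.00 16.00
    endloop
  endfacet
  facet normal 1.0000 0.0000 0.0000
    outer loop
      vertex 16.00 0.00 0.00
      vertex 16.00 26.00 16.00
      vertex 16.00 0.00 16.00
    endloop
  endfacet
endsolid part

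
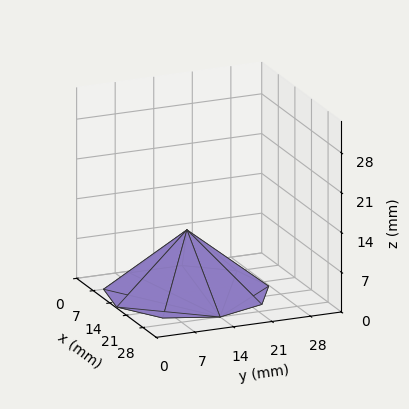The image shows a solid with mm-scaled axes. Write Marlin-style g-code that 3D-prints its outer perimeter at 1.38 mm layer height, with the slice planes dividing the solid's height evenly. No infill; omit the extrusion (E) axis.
Reading the render: the shape is a regular 9-sided pyramid, base circumscribed radius ≈ 14 mm, apex at z ≈ 11 mm (dimensions read to the nearest mm from the axis ticks). For the g-code, the solid's height is divided into equal slices at the stated Δz and each level perimeter traced with G1 moves after a G0 lift.

; perimeter-only toolpath
G21 ; units = mm
G90 ; absolute positioning
G28 ; home
; layer 1
G0 Z1.38
G0 X26.25 Y14.00
G1 X23.38 Y21.88
G1 X16.13 Y26.07
G1 X7.88 Y24.61
G1 X2.48 Y18.19
G1 X2.48 Y9.81
G1 X7.88 Y3.40
G1 X16.13 Y1.93
G1 X23.38 Y6.12
G1 X26.25 Y14.00
; layer 2
G0 Z2.75
G0 X24.50 Y14.00
G1 X22.04 Y20.75
G1 X15.82 Y24.34
G1 X8.75 Y23.09
G1 X4.13 Y17.59
G1 X4.13 Y10.41
G1 X8.75 Y4.91
G1 X15.82 Y3.66
G1 X22.04 Y7.25
G1 X24.50 Y14.00
; layer 3
G0 Z4.12
G0 X22.75 Y14.00
G1 X20.70 Y19.62
G1 X15.52 Y22.62
G1 X9.62 Y21.57
G1 X5.78 Y16.99
G1 X5.78 Y11.01
G1 X9.62 Y6.42
G1 X15.52 Y5.38
G1 X20.70 Y8.38
G1 X22.75 Y14.00
; layer 4
G0 Z5.50
G0 X21.00 Y14.00
G1 X19.36 Y18.50
G1 X15.21 Y20.89
G1 X10.50 Y20.06
G1 X7.42 Y16.39
G1 X7.42 Y11.61
G1 X10.50 Y7.94
G1 X15.21 Y7.11
G1 X19.36 Y9.50
G1 X21.00 Y14.00
; layer 5
G0 Z6.88
G0 X19.25 Y14.00
G1 X18.02 Y17.38
G1 X14.91 Y19.17
G1 X11.38 Y18.55
G1 X9.06 Y15.80
G1 X9.06 Y12.20
G1 X11.38 Y9.46
G1 X14.91 Y8.83
G1 X18.02 Y10.62
G1 X19.25 Y14.00
; layer 6
G0 Z8.25
G0 X17.50 Y14.00
G1 X16.68 Y16.25
G1 X14.61 Y17.45
G1 X12.25 Y17.03
G1 X10.71 Y15.20
G1 X10.71 Y12.80
G1 X12.25 Y10.97
G1 X14.61 Y10.55
G1 X16.68 Y11.75
G1 X17.50 Y14.00
; layer 7
G0 Z9.62
G0 X15.75 Y14.00
G1 X15.34 Y15.12
G1 X14.30 Y15.72
G1 X13.12 Y15.52
G1 X12.36 Y14.60
G1 X12.36 Y13.40
G1 X13.12 Y12.48
G1 X14.30 Y12.28
G1 X15.34 Y12.88
G1 X15.75 Y14.00
M2 ; end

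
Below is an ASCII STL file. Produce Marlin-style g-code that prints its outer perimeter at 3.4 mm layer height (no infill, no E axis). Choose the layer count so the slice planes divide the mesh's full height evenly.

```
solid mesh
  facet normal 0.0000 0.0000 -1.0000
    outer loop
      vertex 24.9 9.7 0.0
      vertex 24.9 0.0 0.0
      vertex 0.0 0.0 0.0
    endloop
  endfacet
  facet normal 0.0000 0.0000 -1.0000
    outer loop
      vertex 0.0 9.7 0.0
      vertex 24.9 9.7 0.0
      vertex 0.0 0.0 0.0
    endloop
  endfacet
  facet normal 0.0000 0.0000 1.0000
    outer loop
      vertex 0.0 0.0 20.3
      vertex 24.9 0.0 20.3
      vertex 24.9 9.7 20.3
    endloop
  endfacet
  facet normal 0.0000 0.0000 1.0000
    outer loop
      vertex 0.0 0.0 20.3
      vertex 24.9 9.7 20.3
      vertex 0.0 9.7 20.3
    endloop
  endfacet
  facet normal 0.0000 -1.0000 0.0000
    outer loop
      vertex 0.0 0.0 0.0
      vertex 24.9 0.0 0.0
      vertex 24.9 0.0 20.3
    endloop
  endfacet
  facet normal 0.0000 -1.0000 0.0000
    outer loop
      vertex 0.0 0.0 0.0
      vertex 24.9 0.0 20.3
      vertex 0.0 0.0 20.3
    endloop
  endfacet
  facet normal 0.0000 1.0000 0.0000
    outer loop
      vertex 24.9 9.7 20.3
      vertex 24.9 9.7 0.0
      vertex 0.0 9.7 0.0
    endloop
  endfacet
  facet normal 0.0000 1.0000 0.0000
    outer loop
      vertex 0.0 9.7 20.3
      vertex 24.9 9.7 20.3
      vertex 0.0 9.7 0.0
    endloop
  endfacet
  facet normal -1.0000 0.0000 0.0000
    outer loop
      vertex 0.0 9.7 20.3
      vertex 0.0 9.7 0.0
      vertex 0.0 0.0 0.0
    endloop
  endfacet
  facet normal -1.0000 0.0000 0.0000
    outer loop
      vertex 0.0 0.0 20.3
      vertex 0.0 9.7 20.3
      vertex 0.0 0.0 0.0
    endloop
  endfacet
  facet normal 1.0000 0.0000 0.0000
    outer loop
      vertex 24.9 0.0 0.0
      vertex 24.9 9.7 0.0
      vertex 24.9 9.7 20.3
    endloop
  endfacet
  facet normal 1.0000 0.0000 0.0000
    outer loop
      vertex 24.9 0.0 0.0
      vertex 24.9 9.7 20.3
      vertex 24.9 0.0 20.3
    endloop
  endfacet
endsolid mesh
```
; perimeter-only toolpath
G21 ; units = mm
G90 ; absolute positioning
G28 ; home
; layer 1
G0 Z3.4
G0 X0.0 Y0.0
G1 X24.9 Y0.0
G1 X24.9 Y9.7
G1 X0.0 Y9.7
G1 X0.0 Y0.0
; layer 2
G0 Z6.8
G0 X0.0 Y0.0
G1 X24.9 Y0.0
G1 X24.9 Y9.7
G1 X0.0 Y9.7
G1 X0.0 Y0.0
; layer 3
G0 Z10.2
G0 X0.0 Y0.0
G1 X24.9 Y0.0
G1 X24.9 Y9.7
G1 X0.0 Y9.7
G1 X0.0 Y0.0
; layer 4
G0 Z13.5
G0 X0.0 Y0.0
G1 X24.9 Y0.0
G1 X24.9 Y9.7
G1 X0.0 Y9.7
G1 X0.0 Y0.0
; layer 5
G0 Z16.9
G0 X0.0 Y0.0
G1 X24.9 Y0.0
G1 X24.9 Y9.7
G1 X0.0 Y9.7
G1 X0.0 Y0.0
; layer 6
G0 Z20.3
G0 X0.0 Y0.0
G1 X24.9 Y0.0
G1 X24.9 Y9.7
G1 X0.0 Y9.7
G1 X0.0 Y0.0
M2 ; end

The solid is a rectangular box, roughly 24.9 × 9.7 mm footprint and 20.3 mm tall. Slicing at Δz = 3.4 mm — 6 equal slices spanning the solid's height, so layer i sits at z = i·h/6 — gives 6 non-empty perimeters. Each is a 4-segment closed polygon; G0 lifts to the layer z and rapids to the start vertex, then G1 traces the edges.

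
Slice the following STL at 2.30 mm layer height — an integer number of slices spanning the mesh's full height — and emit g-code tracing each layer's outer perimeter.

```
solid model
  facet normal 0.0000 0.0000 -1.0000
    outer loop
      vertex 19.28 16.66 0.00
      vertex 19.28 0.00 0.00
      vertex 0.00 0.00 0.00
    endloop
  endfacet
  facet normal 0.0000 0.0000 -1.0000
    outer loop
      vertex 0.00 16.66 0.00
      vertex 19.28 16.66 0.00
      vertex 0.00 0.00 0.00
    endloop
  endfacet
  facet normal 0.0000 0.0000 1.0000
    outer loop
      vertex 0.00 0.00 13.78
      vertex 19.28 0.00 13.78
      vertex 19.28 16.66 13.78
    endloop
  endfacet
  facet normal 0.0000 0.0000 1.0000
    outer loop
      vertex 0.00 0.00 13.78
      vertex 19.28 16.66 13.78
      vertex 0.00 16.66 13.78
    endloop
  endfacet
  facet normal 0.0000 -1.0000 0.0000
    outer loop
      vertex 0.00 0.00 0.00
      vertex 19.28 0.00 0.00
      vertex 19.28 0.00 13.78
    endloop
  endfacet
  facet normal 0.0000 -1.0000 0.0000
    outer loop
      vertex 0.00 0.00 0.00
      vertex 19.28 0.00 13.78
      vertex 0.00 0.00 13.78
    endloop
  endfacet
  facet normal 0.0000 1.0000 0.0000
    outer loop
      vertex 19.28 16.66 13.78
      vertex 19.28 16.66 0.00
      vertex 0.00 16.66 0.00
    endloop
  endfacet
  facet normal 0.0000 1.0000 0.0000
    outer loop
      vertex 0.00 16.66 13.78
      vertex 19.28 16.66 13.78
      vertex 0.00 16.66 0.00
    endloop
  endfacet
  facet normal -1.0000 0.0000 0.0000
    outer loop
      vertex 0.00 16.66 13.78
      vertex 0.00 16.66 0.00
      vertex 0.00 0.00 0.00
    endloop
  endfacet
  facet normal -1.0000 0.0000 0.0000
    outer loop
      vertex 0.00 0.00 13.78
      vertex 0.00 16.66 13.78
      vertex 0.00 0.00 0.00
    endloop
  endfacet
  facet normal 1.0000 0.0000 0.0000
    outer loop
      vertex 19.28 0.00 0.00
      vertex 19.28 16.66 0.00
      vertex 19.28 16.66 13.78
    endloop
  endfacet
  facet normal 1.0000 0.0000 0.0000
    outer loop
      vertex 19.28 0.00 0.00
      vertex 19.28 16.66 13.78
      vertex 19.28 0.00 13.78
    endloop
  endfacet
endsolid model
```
; perimeter-only toolpath
G21 ; units = mm
G90 ; absolute positioning
G28 ; home
; layer 1
G0 Z2.30
G0 X0.00 Y0.00
G1 X19.28 Y0.00
G1 X19.28 Y16.66
G1 X0.00 Y16.66
G1 X0.00 Y0.00
; layer 2
G0 Z4.59
G0 X0.00 Y0.00
G1 X19.28 Y0.00
G1 X19.28 Y16.66
G1 X0.00 Y16.66
G1 X0.00 Y0.00
; layer 3
G0 Z6.89
G0 X0.00 Y0.00
G1 X19.28 Y0.00
G1 X19.28 Y16.66
G1 X0.00 Y16.66
G1 X0.00 Y0.00
; layer 4
G0 Z9.19
G0 X0.00 Y0.00
G1 X19.28 Y0.00
G1 X19.28 Y16.66
G1 X0.00 Y16.66
G1 X0.00 Y0.00
; layer 5
G0 Z11.48
G0 X0.00 Y0.00
G1 X19.28 Y0.00
G1 X19.28 Y16.66
G1 X0.00 Y16.66
G1 X0.00 Y0.00
; layer 6
G0 Z13.78
G0 X0.00 Y0.00
G1 X19.28 Y0.00
G1 X19.28 Y16.66
G1 X0.00 Y16.66
G1 X0.00 Y0.00
M2 ; end

The solid is a rectangular box, roughly 19.3 × 16.7 mm footprint and 13.8 mm tall. Slicing at Δz = 2.30 mm — 6 equal slices spanning the solid's height, so layer i sits at z = i·h/6 — gives 6 non-empty perimeters. Each is a 4-segment closed polygon; G0 lifts to the layer z and rapids to the start vertex, then G1 traces the edges.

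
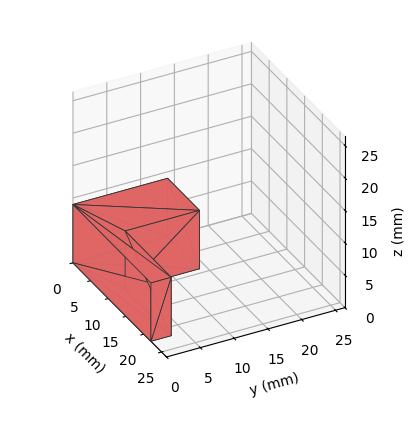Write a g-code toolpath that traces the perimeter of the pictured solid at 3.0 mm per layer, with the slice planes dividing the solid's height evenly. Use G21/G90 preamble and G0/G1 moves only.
Reading the render: the shape is an L-shaped prism: outer 22 × 14 mm, arm thicknesses ≈ 3 mm (horizontal) and 9 mm (vertical), extruded 9 mm in z (dimensions read to the nearest mm from the axis ticks). For the g-code, the solid's height is divided into equal slices at the stated Δz and each level perimeter traced with G1 moves after a G0 lift.

; perimeter-only toolpath
G21 ; units = mm
G90 ; absolute positioning
G28 ; home
; layer 1
G0 Z3.0
G0 X0.0 Y0.0
G1 X22.0 Y0.0
G1 X22.0 Y3.0
G1 X9.0 Y3.0
G1 X9.0 Y14.0
G1 X0.0 Y14.0
G1 X0.0 Y0.0
; layer 2
G0 Z6.0
G0 X0.0 Y0.0
G1 X22.0 Y0.0
G1 X22.0 Y3.0
G1 X9.0 Y3.0
G1 X9.0 Y14.0
G1 X0.0 Y14.0
G1 X0.0 Y0.0
; layer 3
G0 Z9.0
G0 X0.0 Y0.0
G1 X22.0 Y0.0
G1 X22.0 Y3.0
G1 X9.0 Y3.0
G1 X9.0 Y14.0
G1 X0.0 Y14.0
G1 X0.0 Y0.0
M2 ; end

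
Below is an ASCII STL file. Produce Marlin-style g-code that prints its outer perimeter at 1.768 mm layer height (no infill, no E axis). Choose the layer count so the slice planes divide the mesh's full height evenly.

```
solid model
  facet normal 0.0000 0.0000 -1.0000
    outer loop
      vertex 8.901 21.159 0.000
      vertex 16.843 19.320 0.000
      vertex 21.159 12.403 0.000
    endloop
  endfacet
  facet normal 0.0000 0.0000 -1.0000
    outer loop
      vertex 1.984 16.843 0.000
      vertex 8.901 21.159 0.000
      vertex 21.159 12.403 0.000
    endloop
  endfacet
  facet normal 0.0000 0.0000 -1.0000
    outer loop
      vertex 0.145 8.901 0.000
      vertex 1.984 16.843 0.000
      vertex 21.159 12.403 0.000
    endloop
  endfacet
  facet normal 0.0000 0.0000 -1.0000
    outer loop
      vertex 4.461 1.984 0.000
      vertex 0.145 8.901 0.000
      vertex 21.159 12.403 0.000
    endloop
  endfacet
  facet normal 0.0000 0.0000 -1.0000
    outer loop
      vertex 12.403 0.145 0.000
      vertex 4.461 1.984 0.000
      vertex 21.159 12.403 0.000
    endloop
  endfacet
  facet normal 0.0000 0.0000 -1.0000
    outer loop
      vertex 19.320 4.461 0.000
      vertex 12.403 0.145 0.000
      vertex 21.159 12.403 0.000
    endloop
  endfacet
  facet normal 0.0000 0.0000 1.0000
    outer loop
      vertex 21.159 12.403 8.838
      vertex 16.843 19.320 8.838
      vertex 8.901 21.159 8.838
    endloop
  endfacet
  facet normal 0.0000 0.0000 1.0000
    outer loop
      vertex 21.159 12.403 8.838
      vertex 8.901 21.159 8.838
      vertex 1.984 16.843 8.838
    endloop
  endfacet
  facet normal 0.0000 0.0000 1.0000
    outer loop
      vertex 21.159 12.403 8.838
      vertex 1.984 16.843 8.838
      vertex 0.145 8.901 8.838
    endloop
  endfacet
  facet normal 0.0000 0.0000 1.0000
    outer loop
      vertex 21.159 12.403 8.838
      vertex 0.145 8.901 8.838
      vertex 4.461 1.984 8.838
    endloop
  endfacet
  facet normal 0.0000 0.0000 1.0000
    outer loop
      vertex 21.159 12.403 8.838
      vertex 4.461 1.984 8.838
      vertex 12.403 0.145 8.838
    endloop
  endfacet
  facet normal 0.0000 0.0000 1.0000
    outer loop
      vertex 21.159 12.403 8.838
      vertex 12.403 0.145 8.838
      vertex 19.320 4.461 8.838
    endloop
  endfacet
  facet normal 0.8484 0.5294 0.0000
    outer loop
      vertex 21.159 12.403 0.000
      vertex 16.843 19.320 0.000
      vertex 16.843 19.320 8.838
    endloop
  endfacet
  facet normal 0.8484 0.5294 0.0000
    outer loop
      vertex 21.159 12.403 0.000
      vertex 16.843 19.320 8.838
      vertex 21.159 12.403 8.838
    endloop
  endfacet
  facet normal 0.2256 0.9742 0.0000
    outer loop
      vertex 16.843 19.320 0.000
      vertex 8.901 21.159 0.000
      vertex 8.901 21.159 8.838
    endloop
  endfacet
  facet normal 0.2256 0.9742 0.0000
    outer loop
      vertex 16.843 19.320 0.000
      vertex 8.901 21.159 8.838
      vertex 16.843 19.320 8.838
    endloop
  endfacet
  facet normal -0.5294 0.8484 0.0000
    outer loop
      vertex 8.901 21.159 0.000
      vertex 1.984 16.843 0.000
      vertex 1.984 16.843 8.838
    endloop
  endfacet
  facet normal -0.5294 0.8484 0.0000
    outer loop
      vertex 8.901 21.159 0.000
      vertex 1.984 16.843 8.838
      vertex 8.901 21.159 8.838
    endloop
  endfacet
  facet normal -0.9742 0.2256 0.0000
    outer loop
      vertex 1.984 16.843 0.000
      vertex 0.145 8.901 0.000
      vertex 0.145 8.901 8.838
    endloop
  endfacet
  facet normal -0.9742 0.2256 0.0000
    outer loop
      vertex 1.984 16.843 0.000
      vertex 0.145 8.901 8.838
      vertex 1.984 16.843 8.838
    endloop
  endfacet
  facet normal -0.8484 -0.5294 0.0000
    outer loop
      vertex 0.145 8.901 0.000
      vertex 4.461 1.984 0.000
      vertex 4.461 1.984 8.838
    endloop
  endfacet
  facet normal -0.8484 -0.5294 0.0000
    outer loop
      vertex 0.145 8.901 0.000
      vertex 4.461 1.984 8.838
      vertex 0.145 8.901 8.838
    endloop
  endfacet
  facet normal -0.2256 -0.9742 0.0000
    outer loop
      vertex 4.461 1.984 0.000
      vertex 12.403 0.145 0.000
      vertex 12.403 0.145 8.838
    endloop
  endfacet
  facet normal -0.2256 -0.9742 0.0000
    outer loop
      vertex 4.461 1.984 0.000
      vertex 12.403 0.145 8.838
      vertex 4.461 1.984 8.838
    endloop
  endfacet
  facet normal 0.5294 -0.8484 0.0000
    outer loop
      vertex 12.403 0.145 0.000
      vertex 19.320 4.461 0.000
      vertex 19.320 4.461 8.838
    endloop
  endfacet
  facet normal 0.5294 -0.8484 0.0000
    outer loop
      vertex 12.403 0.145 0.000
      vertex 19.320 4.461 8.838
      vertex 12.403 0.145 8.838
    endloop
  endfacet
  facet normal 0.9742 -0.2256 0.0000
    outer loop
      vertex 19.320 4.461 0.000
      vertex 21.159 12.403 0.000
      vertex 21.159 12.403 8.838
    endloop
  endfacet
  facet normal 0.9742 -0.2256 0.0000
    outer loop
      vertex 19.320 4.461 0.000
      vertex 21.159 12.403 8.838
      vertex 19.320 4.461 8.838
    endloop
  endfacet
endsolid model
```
; perimeter-only toolpath
G21 ; units = mm
G90 ; absolute positioning
G28 ; home
; layer 1
G0 Z1.768
G0 X21.159 Y12.403
G1 X16.843 Y19.320
G1 X8.901 Y21.159
G1 X1.984 Y16.843
G1 X0.145 Y8.901
G1 X4.461 Y1.984
G1 X12.403 Y0.145
G1 X19.320 Y4.461
G1 X21.159 Y12.403
; layer 2
G0 Z3.535
G0 X21.159 Y12.403
G1 X16.843 Y19.320
G1 X8.901 Y21.159
G1 X1.984 Y16.843
G1 X0.145 Y8.901
G1 X4.461 Y1.984
G1 X12.403 Y0.145
G1 X19.320 Y4.461
G1 X21.159 Y12.403
; layer 3
G0 Z5.303
G0 X21.159 Y12.403
G1 X16.843 Y19.320
G1 X8.901 Y21.159
G1 X1.984 Y16.843
G1 X0.145 Y8.901
G1 X4.461 Y1.984
G1 X12.403 Y0.145
G1 X19.320 Y4.461
G1 X21.159 Y12.403
; layer 4
G0 Z7.070
G0 X21.159 Y12.403
G1 X16.843 Y19.320
G1 X8.901 Y21.159
G1 X1.984 Y16.843
G1 X0.145 Y8.901
G1 X4.461 Y1.984
G1 X12.403 Y0.145
G1 X19.320 Y4.461
G1 X21.159 Y12.403
; layer 5
G0 Z8.838
G0 X21.159 Y12.403
G1 X16.843 Y19.320
G1 X8.901 Y21.159
G1 X1.984 Y16.843
G1 X0.145 Y8.901
G1 X4.461 Y1.984
G1 X12.403 Y0.145
G1 X19.320 Y4.461
G1 X21.159 Y12.403
M2 ; end

The solid is a regular 8-sided prism (a cylinder approximated with 8 flat sides), circumscribed radius ≈ 10.7 mm, height ≈ 8.84 mm. Slicing at Δz = 1.768 mm — 5 equal slices spanning the solid's height, so layer i sits at z = i·h/5 — gives 5 non-empty perimeters. Each is a 8-segment closed polygon; G0 lifts to the layer z and rapids to the start vertex, then G1 traces the edges.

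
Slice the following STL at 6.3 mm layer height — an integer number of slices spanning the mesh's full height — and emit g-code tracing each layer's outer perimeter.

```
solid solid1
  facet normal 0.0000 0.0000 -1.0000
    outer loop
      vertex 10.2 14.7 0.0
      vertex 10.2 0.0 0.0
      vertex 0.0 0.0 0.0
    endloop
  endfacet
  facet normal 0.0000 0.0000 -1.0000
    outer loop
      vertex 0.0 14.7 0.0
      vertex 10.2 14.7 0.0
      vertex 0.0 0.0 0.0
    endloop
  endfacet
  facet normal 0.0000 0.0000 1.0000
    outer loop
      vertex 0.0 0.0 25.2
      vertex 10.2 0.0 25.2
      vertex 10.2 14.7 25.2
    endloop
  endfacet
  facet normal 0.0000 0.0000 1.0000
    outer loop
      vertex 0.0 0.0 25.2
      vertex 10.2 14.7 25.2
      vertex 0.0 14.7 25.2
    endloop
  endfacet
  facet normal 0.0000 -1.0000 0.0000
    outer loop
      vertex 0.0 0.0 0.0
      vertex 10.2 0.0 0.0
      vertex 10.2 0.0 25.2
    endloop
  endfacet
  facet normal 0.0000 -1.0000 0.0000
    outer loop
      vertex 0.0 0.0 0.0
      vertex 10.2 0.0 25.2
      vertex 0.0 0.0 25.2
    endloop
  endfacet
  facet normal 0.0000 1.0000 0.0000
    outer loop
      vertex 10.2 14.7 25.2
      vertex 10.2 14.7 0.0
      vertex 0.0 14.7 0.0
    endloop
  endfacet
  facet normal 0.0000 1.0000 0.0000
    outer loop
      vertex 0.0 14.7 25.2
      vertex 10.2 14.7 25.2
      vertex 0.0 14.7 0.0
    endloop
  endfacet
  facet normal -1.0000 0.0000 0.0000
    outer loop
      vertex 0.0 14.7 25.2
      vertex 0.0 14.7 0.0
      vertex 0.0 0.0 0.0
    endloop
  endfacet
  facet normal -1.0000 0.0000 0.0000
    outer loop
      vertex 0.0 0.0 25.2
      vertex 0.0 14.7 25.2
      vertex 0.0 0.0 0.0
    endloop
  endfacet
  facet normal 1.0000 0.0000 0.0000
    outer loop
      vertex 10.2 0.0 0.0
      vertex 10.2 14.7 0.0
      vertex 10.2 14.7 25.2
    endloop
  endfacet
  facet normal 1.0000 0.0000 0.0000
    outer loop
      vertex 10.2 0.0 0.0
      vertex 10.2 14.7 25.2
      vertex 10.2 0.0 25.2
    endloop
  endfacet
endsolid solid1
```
; perimeter-only toolpath
G21 ; units = mm
G90 ; absolute positioning
G28 ; home
; layer 1
G0 Z6.3
G0 X0.0 Y0.0
G1 X10.2 Y0.0
G1 X10.2 Y14.7
G1 X0.0 Y14.7
G1 X0.0 Y0.0
; layer 2
G0 Z12.6
G0 X0.0 Y0.0
G1 X10.2 Y0.0
G1 X10.2 Y14.7
G1 X0.0 Y14.7
G1 X0.0 Y0.0
; layer 3
G0 Z18.9
G0 X0.0 Y0.0
G1 X10.2 Y0.0
G1 X10.2 Y14.7
G1 X0.0 Y14.7
G1 X0.0 Y0.0
; layer 4
G0 Z25.2
G0 X0.0 Y0.0
G1 X10.2 Y0.0
G1 X10.2 Y14.7
G1 X0.0 Y14.7
G1 X0.0 Y0.0
M2 ; end

The solid is a rectangular box, roughly 10.2 × 14.7 mm footprint and 25.2 mm tall. Slicing at Δz = 6.3 mm — 4 equal slices spanning the solid's height, so layer i sits at z = i·h/4 — gives 4 non-empty perimeters. Each is a 4-segment closed polygon; G0 lifts to the layer z and rapids to the start vertex, then G1 traces the edges.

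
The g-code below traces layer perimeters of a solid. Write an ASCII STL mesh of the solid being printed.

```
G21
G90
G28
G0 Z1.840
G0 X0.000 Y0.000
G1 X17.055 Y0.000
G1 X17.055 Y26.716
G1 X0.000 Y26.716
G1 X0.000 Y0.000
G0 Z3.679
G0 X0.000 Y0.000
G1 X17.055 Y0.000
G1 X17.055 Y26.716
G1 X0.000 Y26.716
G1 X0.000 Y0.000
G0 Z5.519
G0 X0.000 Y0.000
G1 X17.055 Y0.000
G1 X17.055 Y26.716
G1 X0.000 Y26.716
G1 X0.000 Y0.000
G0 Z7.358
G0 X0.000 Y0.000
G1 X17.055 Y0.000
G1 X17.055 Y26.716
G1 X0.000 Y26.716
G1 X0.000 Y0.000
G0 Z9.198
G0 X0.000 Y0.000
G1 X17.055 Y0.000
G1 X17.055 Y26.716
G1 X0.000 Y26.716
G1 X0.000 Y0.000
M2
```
solid part
  facet normal 0.0000 0.0000 -1.0000
    outer loop
      vertex 17.055 26.716 0.000
      vertex 17.055 0.000 0.000
      vertex 0.000 0.000 0.000
    endloop
  endfacet
  facet normal 0.0000 0.0000 -1.0000
    outer loop
      vertex 0.000 26.716 0.000
      vertex 17.055 26.716 0.000
      vertex 0.000 0.000 0.000
    endloop
  endfacet
  facet normal 0.0000 0.0000 1.0000
    outer loop
      vertex 0.000 0.000 9.198
      vertex 17.055 0.000 9.198
      vertex 17.055 26.716 9.198
    endloop
  endfacet
  facet normal 0.0000 0.0000 1.0000
    outer loop
      vertex 0.000 0.000 9.198
      vertex 17.055 26.716 9.198
      vertex 0.000 26.716 9.198
    endloop
  endfacet
  facet normal 0.0000 -1.0000 0.0000
    outer loop
      vertex 0.000 0.000 0.000
      vertex 17.055 0.000 0.000
      vertex 17.055 0.000 9.198
    endloop
  endfacet
  facet normal 0.0000 -1.0000 0.0000
    outer loop
      vertex 0.000 0.000 0.000
      vertex 17.055 0.000 9.198
      vertex 0.000 0.000 9.198
    endloop
  endfacet
  facet normal 0.0000 1.0000 0.0000
    outer loop
      vertex 17.055 26.716 9.198
      vertex 17.055 26.716 0.000
      vertex 0.000 26.716 0.000
    endloop
  endfacet
  facet normal 0.0000 1.0000 0.0000
    outer loop
      vertex 0.000 26.716 9.198
      vertex 17.055 26.716 9.198
      vertex 0.000 26.716 0.000
    endloop
  endfacet
  facet normal -1.0000 0.0000 0.0000
    outer loop
      vertex 0.000 26.716 9.198
      vertex 0.000 26.716 0.000
      vertex 0.000 0.000 0.000
    endloop
  endfacet
  facet normal -1.0000 0.0000 0.0000
    outer loop
      vertex 0.000 0.000 9.198
      vertex 0.000 26.716 9.198
      vertex 0.000 0.000 0.000
    endloop
  endfacet
  facet normal 1.0000 0.0000 0.0000
    outer loop
      vertex 17.055 0.000 0.000
      vertex 17.055 26.716 0.000
      vertex 17.055 26.716 9.198
    endloop
  endfacet
  facet normal 1.0000 0.0000 0.0000
    outer loop
      vertex 17.055 0.000 0.000
      vertex 17.055 26.716 9.198
      vertex 17.055 0.000 9.198
    endloop
  endfacet
endsolid part

The G0 Z moves step by Δz≈1.840 mm. Every layer's G1 loop is the same polygon, so the solid is a straight extrusion of it from z=0 to z≈9.2. Closing with flat bottom and top caps and triangulating gives 12 facets — a rectangular box, roughly 17.1 × 26.7 mm footprint and 9.2 mm tall.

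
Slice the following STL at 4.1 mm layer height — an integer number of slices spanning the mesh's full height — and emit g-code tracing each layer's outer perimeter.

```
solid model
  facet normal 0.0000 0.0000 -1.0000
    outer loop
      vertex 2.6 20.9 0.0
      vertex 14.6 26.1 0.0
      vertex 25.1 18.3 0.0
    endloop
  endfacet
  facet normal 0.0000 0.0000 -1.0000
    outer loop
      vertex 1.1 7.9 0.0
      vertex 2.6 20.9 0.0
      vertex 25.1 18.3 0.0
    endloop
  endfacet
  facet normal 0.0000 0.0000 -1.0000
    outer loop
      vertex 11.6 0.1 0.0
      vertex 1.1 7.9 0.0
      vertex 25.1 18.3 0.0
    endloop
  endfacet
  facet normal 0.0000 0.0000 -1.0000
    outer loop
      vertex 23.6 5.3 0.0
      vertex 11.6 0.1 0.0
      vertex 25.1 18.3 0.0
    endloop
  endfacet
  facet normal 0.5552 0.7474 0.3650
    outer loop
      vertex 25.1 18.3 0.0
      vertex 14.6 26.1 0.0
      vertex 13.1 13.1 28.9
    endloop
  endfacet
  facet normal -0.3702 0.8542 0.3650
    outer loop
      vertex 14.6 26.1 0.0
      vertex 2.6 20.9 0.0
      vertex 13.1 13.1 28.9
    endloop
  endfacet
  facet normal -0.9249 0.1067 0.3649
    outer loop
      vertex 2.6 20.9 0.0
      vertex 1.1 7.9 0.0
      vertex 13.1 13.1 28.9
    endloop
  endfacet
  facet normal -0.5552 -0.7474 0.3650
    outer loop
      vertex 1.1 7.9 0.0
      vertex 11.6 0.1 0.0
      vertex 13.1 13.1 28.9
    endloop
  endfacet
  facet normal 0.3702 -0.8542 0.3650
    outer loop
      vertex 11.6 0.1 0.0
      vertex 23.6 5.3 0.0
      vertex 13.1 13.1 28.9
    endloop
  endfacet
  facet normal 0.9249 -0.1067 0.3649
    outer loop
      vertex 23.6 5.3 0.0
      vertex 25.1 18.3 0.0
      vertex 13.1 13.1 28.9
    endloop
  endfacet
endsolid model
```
; perimeter-only toolpath
G21 ; units = mm
G90 ; absolute positioning
G28 ; home
; layer 1
G0 Z4.1
G0 X23.4 Y17.6
G1 X14.4 Y24.2
G1 X4.1 Y19.8
G1 X2.8 Y8.6
G1 X11.8 Y2.0
G1 X22.1 Y6.4
G1 X23.4 Y17.6
; layer 2
G0 Z8.3
G0 X21.7 Y16.8
G1 X14.2 Y22.4
G1 X5.6 Y18.7
G1 X4.5 Y9.4
G1 X12.0 Y3.8
G1 X20.6 Y7.5
G1 X21.7 Y16.8
; layer 3
G0 Z12.4
G0 X20.0 Y16.1
G1 X14.0 Y20.5
G1 X7.1 Y17.6
G1 X6.2 Y10.1
G1 X12.2 Y5.7
G1 X19.1 Y8.6
G1 X20.0 Y16.1
; layer 4
G0 Z16.5
G0 X18.2 Y15.3
G1 X13.7 Y18.7
G1 X8.6 Y16.4
G1 X8.0 Y10.9
G1 X12.5 Y7.5
G1 X17.6 Y9.8
G1 X18.2 Y15.3
; layer 5
G0 Z20.6
G0 X16.5 Y14.6
G1 X13.5 Y16.8
G1 X10.1 Y15.3
G1 X9.7 Y11.6
G1 X12.7 Y9.4
G1 X16.1 Y10.9
G1 X16.5 Y14.6
; layer 6
G0 Z24.8
G0 X14.8 Y13.8
G1 X13.3 Y15.0
G1 X11.6 Y14.2
G1 X11.4 Y12.4
G1 X12.9 Y11.2
G1 X14.6 Y12.0
G1 X14.8 Y13.8
M2 ; end

The solid is a regular 6-sided pyramid, base circumscribed radius ≈ 13.1 mm, apex at z ≈ 28.9 mm. Slicing at Δz = 4.1 mm — 7 equal slices spanning the solid's height, so layer i sits at z = i·h/7 — gives 6 non-empty perimeters. Each is a 6-segment closed polygon; G0 lifts to the layer z and rapids to the start vertex, then G1 traces the edges. The cross-section shrinks linearly with z (the slice at the apex is degenerate and omitted).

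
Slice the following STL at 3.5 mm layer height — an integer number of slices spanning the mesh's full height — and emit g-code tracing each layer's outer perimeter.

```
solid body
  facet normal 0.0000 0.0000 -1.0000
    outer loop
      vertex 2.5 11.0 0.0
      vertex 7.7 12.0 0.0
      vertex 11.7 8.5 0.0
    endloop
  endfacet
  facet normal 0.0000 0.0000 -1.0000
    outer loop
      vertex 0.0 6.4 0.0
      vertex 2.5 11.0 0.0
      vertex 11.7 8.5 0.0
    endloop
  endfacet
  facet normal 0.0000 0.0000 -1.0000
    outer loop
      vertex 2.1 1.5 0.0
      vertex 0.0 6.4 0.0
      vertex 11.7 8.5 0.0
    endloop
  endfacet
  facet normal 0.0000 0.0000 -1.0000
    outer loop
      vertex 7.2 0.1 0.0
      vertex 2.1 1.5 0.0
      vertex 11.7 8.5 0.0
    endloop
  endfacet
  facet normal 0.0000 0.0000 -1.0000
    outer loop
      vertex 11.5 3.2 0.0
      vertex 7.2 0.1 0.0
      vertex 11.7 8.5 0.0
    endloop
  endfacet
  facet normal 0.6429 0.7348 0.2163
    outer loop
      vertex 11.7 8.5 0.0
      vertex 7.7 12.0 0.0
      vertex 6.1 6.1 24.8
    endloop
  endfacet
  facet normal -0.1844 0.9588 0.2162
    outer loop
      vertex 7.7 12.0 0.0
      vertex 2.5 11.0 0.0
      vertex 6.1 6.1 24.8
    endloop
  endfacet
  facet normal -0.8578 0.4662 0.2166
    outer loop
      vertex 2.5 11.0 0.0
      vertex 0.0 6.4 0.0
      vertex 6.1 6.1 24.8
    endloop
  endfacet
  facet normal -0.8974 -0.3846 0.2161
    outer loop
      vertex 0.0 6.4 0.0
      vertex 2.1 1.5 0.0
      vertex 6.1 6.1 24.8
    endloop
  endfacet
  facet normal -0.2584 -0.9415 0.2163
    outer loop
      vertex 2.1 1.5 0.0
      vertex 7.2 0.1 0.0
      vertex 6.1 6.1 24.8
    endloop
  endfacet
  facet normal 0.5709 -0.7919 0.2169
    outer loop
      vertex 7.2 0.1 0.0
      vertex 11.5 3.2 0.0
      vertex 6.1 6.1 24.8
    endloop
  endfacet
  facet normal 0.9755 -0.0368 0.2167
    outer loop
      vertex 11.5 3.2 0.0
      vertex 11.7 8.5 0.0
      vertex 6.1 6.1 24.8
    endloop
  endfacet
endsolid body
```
; perimeter-only toolpath
G21 ; units = mm
G90 ; absolute positioning
G28 ; home
; layer 1
G0 Z3.5
G0 X10.9 Y8.2
G1 X7.5 Y11.2
G1 X3.0 Y10.3
G1 X0.9 Y6.4
G1 X2.7 Y2.2
G1 X7.0 Y1.0
G1 X10.7 Y3.6
G1 X10.9 Y8.2
; layer 2
G0 Z7.1
G0 X10.1 Y7.8
G1 X7.2 Y10.3
G1 X3.5 Y9.6
G1 X1.7 Y6.3
G1 X3.2 Y2.8
G1 X6.9 Y1.8
G1 X10.0 Y4.0
G1 X10.1 Y7.8
; layer 3
G0 Z10.6
G0 X9.3 Y7.5
G1 X7.0 Y9.5
G1 X4.0 Y8.9
G1 X2.6 Y6.3
G1 X3.8 Y3.5
G1 X6.7 Y2.7
G1 X9.2 Y4.4
G1 X9.3 Y7.5
; layer 4
G0 Z14.2
G0 X8.5 Y7.1
G1 X6.8 Y8.6
G1 X4.6 Y8.2
G1 X3.5 Y6.2
G1 X4.4 Y4.1
G1 X6.6 Y3.5
G1 X8.4 Y4.9
G1 X8.5 Y7.1
; layer 5
G0 Z17.7
G0 X7.7 Y6.8
G1 X6.6 Y7.8
G1 X5.1 Y7.5
G1 X4.4 Y6.2
G1 X5.0 Y4.8
G1 X6.4 Y4.4
G1 X7.6 Y5.3
G1 X7.7 Y6.8
; layer 6
G0 Z21.3
G0 X6.9 Y6.4
G1 X6.3 Y6.9
G1 X5.6 Y6.8
G1 X5.2 Y6.1
G1 X5.5 Y5.4
G1 X6.3 Y5.2
G1 X6.9 Y5.7
G1 X6.9 Y6.4
M2 ; end

The solid is a regular 7-sided pyramid, base circumscribed radius ≈ 6.1 mm, apex at z ≈ 24.8 mm. Slicing at Δz = 3.5 mm — 7 equal slices spanning the solid's height, so layer i sits at z = i·h/7 — gives 6 non-empty perimeters. Each is a 7-segment closed polygon; G0 lifts to the layer z and rapids to the start vertex, then G1 traces the edges. The cross-section shrinks linearly with z (the slice at the apex is degenerate and omitted).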